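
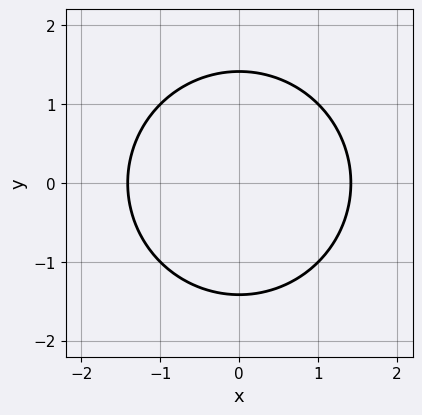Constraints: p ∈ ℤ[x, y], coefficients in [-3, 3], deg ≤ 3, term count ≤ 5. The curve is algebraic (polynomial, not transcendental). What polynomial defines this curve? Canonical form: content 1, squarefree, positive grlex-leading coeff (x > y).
x^2 + y^2 - 2

1. Degree: a generic line meets the curve in up to 2 points, so deg p = 2.
2. Symmetries: mirror symmetry y ↦ −y ⇒ only even powers of y; it's symmetric under x → −x, forcing even powers of x.
3. Solving for integer coefficients yields p as stated.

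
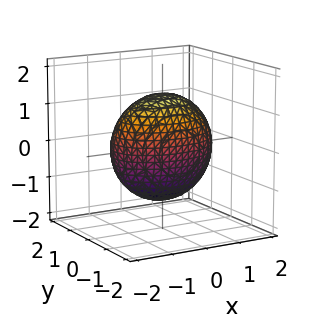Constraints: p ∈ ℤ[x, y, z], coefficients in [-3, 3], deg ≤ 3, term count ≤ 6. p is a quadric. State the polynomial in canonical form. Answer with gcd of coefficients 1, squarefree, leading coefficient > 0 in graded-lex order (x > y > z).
First, deg p = 2. Bounded and convex; a quadric.
Next, symmetries: mirror symmetry x ↦ −x ⇒ only even powers of x; mirror symmetry z ↦ −z ⇒ only even powers of z; the y ↦ −y reflection is a symmetry, so y appears only in even powers.
Next, from the visible intercepts: among the integer gridlines, it crosses the y-axis at y ∈ {-1, 1}.
Finally, matching integer coefficients to the picture gives p.

x^2 + 2*y^2 + z^2 - 2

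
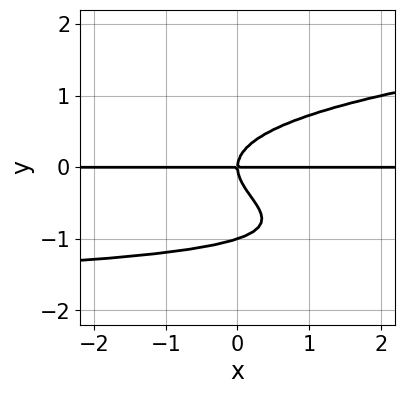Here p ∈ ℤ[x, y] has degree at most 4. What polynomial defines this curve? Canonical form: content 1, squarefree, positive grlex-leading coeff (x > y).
deg p = 4.
Reading off the gridlines: the visible x-axis segment lies entirely on the curve; the y-axis gridline crossings are at y ∈ {-1, 0}.
Solving for integer coefficients yields p as stated.

3*y^4 - x*y^2 + 3*y^3 - 2*x*y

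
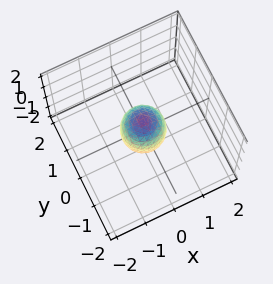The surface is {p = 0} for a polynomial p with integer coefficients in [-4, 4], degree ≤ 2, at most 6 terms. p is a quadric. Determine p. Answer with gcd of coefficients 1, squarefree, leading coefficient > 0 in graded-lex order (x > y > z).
2*x^2 + 2*y^2 + z^2 - 1

deg p = 2. A closed, bounded, convex surface; a quadric.
Symmetries: the z ↦ −z reflection is a symmetry, so z appears only in even powers; every cross-section ⟂ z is a circle, so x, y appear only via x² + y².
Reading off the gridlines: among the integer gridlines, it crosses the z-axis at z ∈ {-1, 1}; a circular section at z = 0 has radius between 0 and 1.
Assembling these constraints gives the stated polynomial.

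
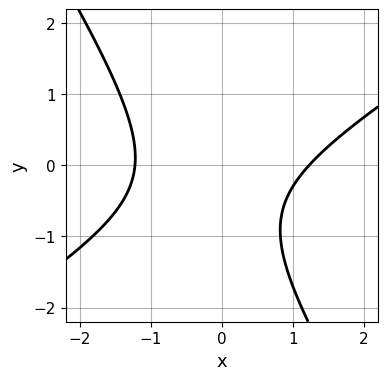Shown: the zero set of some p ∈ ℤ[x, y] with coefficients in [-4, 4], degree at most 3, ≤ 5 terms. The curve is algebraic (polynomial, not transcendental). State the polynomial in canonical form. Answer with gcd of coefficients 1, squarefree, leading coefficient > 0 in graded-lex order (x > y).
2*x^2 - 2*x*y - 2*y^2 - 2*y - 3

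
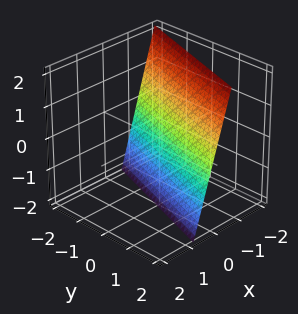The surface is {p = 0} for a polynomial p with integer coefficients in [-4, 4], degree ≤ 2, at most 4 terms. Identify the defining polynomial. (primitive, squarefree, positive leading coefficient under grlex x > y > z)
3*x - y + z + 2

(a) Degree: every cross-section is a straight line — this is a plane, so deg p = 1.
(b) From the axis intercepts and sections: it meets the z-axis at z = -2 (among the integer gridlines); one y-axis crossing is at y = 2.
(c) The integer polynomial consistent with all of this is the stated p.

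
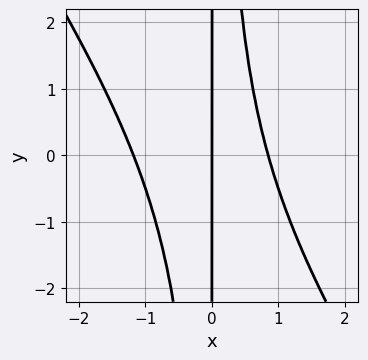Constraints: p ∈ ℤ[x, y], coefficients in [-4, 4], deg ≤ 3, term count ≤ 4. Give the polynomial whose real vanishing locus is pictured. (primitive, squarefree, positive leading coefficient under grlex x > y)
(a) The degree is 3 — the shape is more complex than any degree-2 curve.
(b) Reading off the gridlines: it crosses the x-axis at the gridline x = 0; the visible y-axis segment lies entirely on the curve.
(c) Putting this together gives p.

3*x^3 + 2*x^2*y + x^2 - 3*x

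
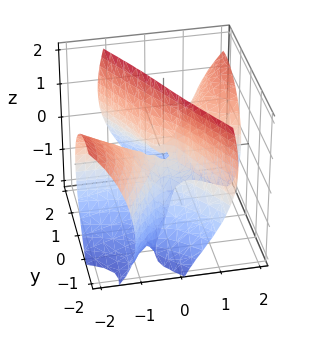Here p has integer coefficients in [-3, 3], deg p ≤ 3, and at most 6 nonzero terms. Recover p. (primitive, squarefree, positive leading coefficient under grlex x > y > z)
3*x^2*y - 2*x*z^2 - y^3 - 2*y*z

deg p = 3.
From the axis intercepts and sections: every point of the z-axis in the box is on the surface; it meets the y-axis at y = 0 (among the integer gridlines).
Assembling these constraints gives the stated polynomial.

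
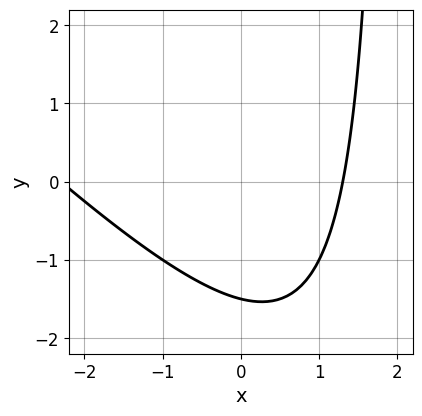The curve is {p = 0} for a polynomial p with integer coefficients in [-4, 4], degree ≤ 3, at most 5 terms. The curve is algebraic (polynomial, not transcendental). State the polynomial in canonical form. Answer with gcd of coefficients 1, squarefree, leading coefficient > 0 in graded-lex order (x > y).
(a) Degree: no degree-1 curve has this shape, so deg p = 2.
(b) Putting this together gives p.

x^2 + x*y + x - 2*y - 3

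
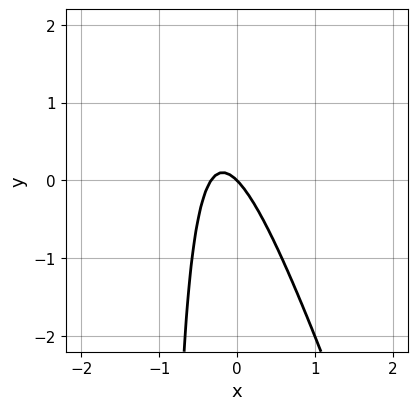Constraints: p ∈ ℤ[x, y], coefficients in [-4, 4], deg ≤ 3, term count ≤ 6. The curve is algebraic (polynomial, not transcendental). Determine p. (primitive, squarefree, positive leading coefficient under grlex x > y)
deg p = 2.
From the axis intercepts and sections: it crosses the y-axis at the gridline y = 0; one x-axis crossing is at x = 0.
Matching integer coefficients to the picture gives p.

3*x^2 + x*y + x + y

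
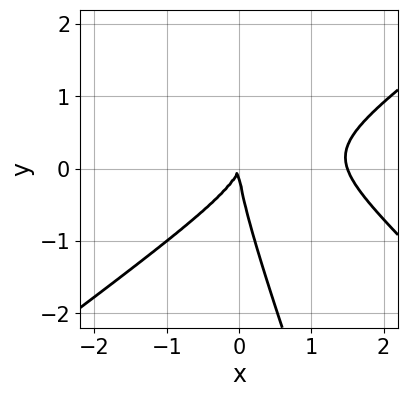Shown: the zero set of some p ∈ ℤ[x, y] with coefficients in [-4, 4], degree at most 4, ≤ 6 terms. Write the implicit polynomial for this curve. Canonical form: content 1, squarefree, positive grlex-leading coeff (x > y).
2*x^3 - 3*x*y^2 - y^3 - 3*x^2 + x*y

1. deg p = 3. The shape is more complex than any degree-2 curve.
2. Reading off the gridlines: it meets the y-axis at y = 0 (among the integer gridlines); one x-axis crossing is at x = 0.
3. Together with the visible shape, these determine p as stated.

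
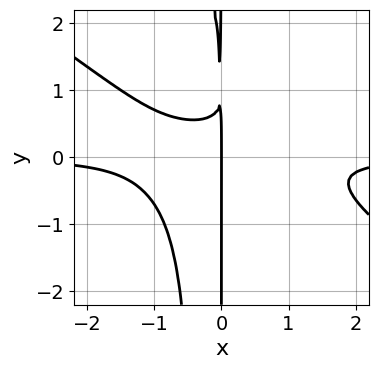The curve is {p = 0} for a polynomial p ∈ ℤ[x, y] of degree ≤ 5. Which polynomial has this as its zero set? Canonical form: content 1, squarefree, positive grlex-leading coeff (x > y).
(a) Degree: the shape is more complex than any degree-3 curve, so deg p = 4.
(b) From the axis intercepts and sections: the visible y-axis segment lies entirely on the curve; it crosses the x-axis at the gridline x = 0.
(c) Together with the visible shape, these determine p as stated.

2*x^3*y + 3*x^2*y^2 + x*y^2 - 2*x*y + x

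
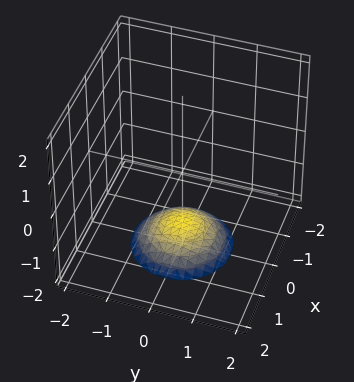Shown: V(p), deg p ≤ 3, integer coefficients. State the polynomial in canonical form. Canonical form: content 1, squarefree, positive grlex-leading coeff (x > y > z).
First, deg p = 2.
Next, symmetries: every cross-section ⟂ z is a circle, so x, y appear only via x² + y².
Then, reading off the gridlines: the surface avoids every integer x-axis point in the box; it misses every integer gridline on the y-axis; a circular section at z = -2 has radius exactly 1.
Finally, the integer polynomial consistent with all of this is the stated p.

x^2 + y^2 + 2*z + 3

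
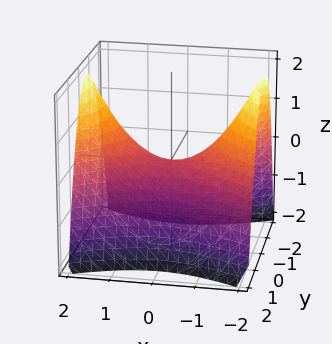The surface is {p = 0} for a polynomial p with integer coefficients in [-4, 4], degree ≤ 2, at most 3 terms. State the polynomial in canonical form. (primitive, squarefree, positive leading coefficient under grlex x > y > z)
1. Degree: a saddle surface; a quadric, so deg p = 2.
2. Symmetries: the y ↦ −y reflection is a symmetry, so y appears only in even powers; mirror symmetry x ↦ −x ⇒ only even powers of x.
3. From the visible intercepts: it crosses the y-axis at the gridline y = 0; it crosses the x-axis at the gridline x = 0; one z-axis crossing is at z = 0.
4. Putting this together gives p.

x^2 - 2*y^2 - 2*z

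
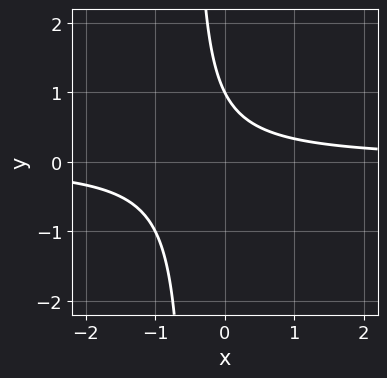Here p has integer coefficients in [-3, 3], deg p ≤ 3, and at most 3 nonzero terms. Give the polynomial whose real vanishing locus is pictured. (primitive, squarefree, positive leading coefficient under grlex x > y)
1. Degree: no degree-1 curve has this shape, so deg p = 2.
2. From the axis intercepts and sections: it misses every integer gridline on the x-axis; it meets the y-axis at y = 1 (among the integer gridlines).
3. Assembling these constraints gives the stated polynomial.

2*x*y + y - 1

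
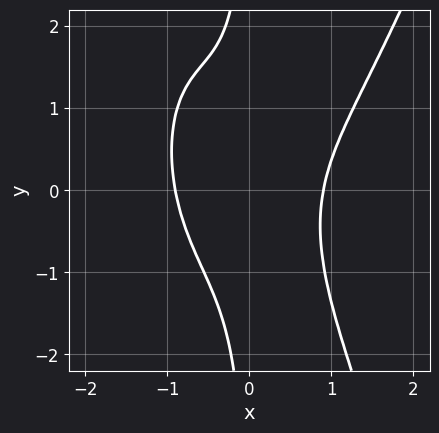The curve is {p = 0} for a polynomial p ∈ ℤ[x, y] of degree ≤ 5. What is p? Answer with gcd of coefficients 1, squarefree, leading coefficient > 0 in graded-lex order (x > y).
3*x^4 - 2*x^2*y - 2*x*y^2 - 2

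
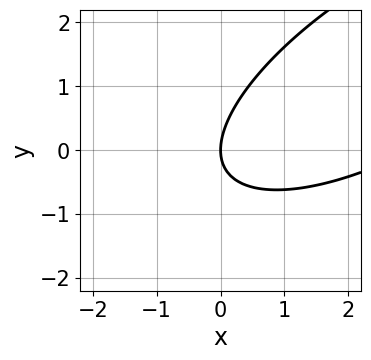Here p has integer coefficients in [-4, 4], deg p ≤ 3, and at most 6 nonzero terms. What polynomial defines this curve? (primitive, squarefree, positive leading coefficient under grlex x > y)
The degree is 2 — the shape is more complex than any degree-1 curve.
Against the integer gridlines: it crosses the y-axis at the gridline y = 0; it meets the x-axis at x = 0 (among the integer gridlines).
Putting this together gives p.

x^2 - 2*x*y + 2*y^2 - 3*x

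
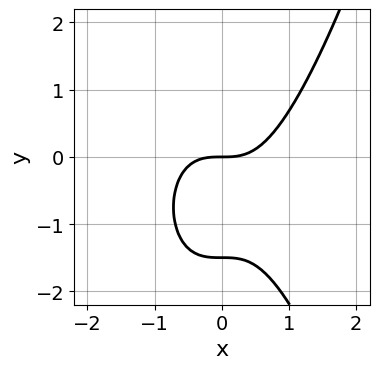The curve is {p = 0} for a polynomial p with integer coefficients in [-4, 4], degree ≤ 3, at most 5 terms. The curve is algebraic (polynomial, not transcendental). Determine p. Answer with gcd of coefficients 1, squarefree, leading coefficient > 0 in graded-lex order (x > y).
3*x^3 - 2*y^2 - 3*y

1. deg p = 3. No degree-2 curve has this shape.
2. Observable constraints: it crosses the x-axis at the gridline x = 0; it crosses the y-axis at the gridline y = 0.
3. Matching integer coefficients to the picture gives p.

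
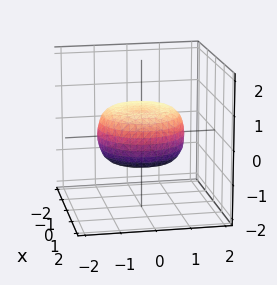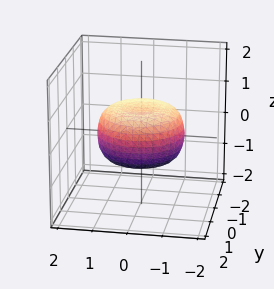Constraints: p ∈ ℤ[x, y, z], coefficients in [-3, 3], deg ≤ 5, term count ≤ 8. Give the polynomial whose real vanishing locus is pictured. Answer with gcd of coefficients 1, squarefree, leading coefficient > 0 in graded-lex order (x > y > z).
x^4 + 2*x^2*y^2 + y^4 - x^2 - y^2 + 2*z^2 - 1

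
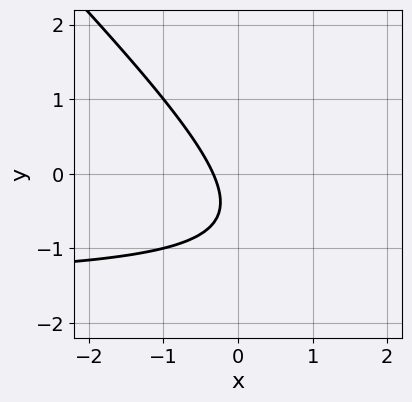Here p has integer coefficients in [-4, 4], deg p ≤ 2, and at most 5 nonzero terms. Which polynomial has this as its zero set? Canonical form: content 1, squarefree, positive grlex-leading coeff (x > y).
2*x*y + 2*y^2 + 3*x + 2*y + 1

(a) The degree is 2 — no degree-1 curve has this shape.
(b) Checking where it meets the axes: it misses every integer gridline on the y-axis.
(c) Putting this together gives p.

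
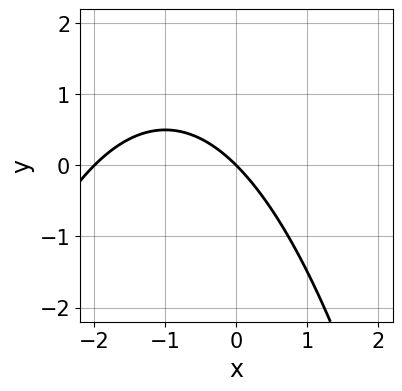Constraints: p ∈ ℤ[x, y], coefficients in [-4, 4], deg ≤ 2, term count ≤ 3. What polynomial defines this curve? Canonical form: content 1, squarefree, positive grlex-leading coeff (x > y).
x^2 + 2*x + 2*y

First, degree: no degree-1 curve has this shape, so deg p = 2.
Then, from the axis intercepts and sections: the x-axis gridline crossings are at x ∈ {-2, 0}; it crosses the y-axis at the gridline y = 0.
Finally, putting this together gives p.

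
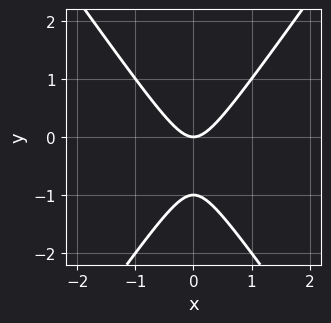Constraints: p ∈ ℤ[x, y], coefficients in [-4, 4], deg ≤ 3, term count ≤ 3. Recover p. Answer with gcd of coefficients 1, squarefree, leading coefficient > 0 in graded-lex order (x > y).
The degree is 2 — no degree-1 curve has this shape.
Symmetries: mirror symmetry x ↦ −x ⇒ only even powers of x.
From the axis intercepts and sections: the y-axis gridline crossings are at y ∈ {-1, 0}; one x-axis crossing is at x = 0.
Together with the visible shape, these determine p as stated.

2*x^2 - y^2 - y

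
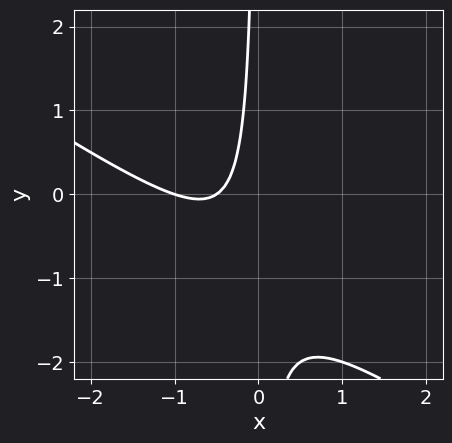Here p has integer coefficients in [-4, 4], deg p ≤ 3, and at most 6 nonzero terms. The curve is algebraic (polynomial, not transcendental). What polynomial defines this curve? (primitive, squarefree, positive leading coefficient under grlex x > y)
(a) The degree is 2 — a generic line meets the curve in up to 2 points.
(b) From the visible intercepts: it meets the x-axis at x = -1 (among the integer gridlines); the curve avoids every integer y-axis point in the box.
(c) These observations pin down the coefficients.

2*x^2 + 3*x*y + 3*x + 1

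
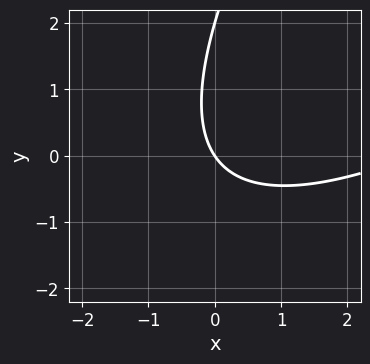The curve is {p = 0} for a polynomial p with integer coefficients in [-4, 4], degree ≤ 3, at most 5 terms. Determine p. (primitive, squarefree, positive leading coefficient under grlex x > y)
x^2 - 2*x*y + y^2 - 3*x - 2*y

First, degree: no degree-1 curve has this shape, so deg p = 2.
Next, against the integer gridlines: it meets the x-axis at x = 0 (among the integer gridlines); the y-axis gridline crossings are at y ∈ {0, 2}.
Finally, fitting integer coefficients to these (and the overall shape) gives p.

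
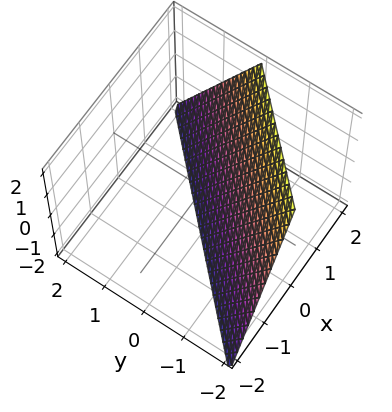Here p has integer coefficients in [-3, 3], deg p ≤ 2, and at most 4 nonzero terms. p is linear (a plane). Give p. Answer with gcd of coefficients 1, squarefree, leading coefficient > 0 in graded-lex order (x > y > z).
First, degree: the surface is flat (a plane), so deg p = 1.
Next, against the integer gridlines: it crosses the x-axis at the gridline x = 1; it crosses the z-axis at the gridline z = -2.
Finally, fitting integer coefficients to these (and the overall shape) gives p.

2*x - 2*y - z - 2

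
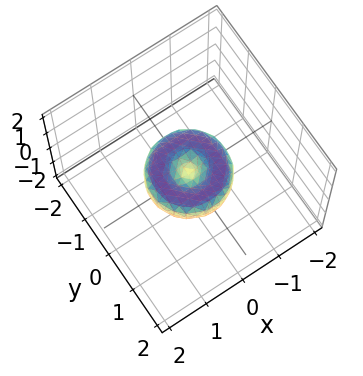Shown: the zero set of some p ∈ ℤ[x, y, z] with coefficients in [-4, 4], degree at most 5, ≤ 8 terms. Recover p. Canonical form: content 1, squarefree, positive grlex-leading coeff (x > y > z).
x^4 + 2*x^2*y^2 + y^4 - x^2 - y^2 + z^2

1. deg p = 4.
2. Symmetry: the z-axis is an axis of rotation, so x and y enter only as x² + y².
3. Observable constraints: a circular section at z = 0 has radius exactly 1; it meets the z-axis at z = 0 (among the integer gridlines); the x-axis gridline crossings are at x ∈ {-1, 0, 1}; the y-axis gridline crossings are at y ∈ {-1, 0, 1}.
4. Assembling these constraints gives the stated polynomial.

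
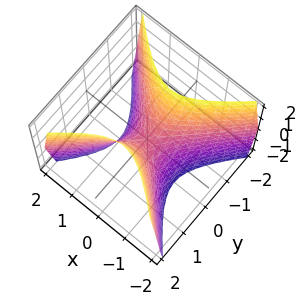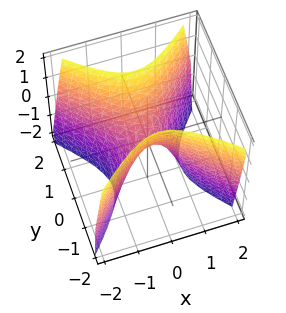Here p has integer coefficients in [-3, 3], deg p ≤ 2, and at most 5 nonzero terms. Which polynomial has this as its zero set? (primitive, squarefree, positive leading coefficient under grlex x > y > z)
deg p = 2.
Symmetries: the y ↦ −y reflection is a symmetry, so y appears only in even powers; the x ↦ −x reflection is a symmetry, so x appears only in even powers.
From the visible intercepts: it crosses the y-axis at the gridline y = 0; it crosses the x-axis at the gridline x = 0; one z-axis crossing is at z = 0.
Solving for integer coefficients yields p as stated.

2*x^2 - 2*y^2 + z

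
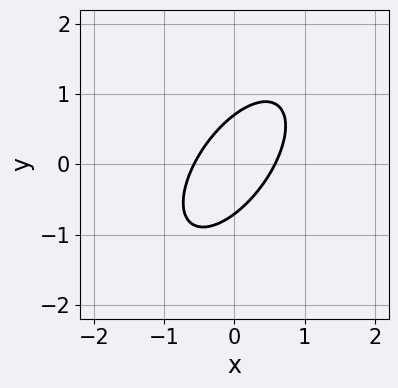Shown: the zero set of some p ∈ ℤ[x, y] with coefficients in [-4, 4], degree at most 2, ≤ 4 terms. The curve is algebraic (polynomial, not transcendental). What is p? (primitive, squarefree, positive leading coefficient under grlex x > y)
3*x^2 - 3*x*y + 2*y^2 - 1

(a) deg p = 2.
(b) Matching integer coefficients to the picture gives p.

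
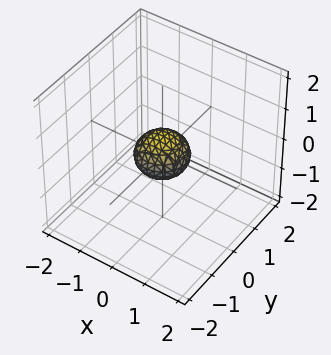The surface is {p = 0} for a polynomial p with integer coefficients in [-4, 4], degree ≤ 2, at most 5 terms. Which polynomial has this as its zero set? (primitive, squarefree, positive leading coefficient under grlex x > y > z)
First, deg p = 2.
Next, symmetries: rotational symmetry about the z-axis ⇒ p depends on x, y only through x² + y².
Next, against the integer gridlines: a circular section at z = 0 has radius between 0 and 1.
Finally, the integer polynomial consistent with all of this is the stated p.

2*x^2 + 2*y^2 + 3*z^2 - 1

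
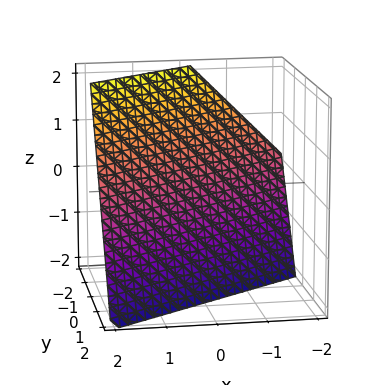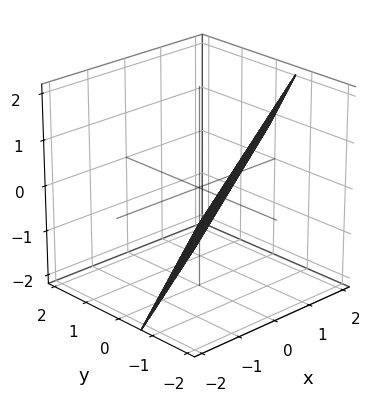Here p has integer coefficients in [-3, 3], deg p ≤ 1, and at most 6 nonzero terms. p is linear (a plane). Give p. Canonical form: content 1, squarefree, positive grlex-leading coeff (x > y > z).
2*x - 3*y - 2*z - 2

First, degree: every cross-section is a straight line — this is a plane, so deg p = 1.
Then, from the visible intercepts: one z-axis crossing is at z = -1; it crosses the x-axis at the gridline x = 1.
Finally, matching integer coefficients to the picture gives p.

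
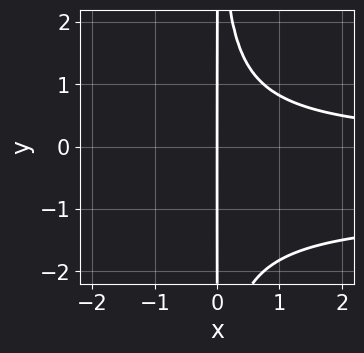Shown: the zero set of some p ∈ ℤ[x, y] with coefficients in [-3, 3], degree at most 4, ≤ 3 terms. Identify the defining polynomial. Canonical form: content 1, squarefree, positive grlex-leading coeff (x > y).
2*x^2*y^2 + 2*x^2*y - 3*x

(a) The degree is 4 — the shape is more complex than any degree-3 curve.
(b) Observable constraints: every point of the y-axis in the box is on the curve; it meets the x-axis at x = 0 (among the integer gridlines).
(c) Assembling these constraints gives the stated polynomial.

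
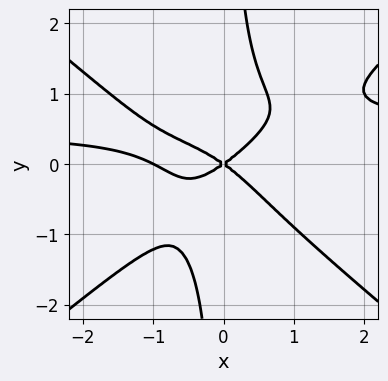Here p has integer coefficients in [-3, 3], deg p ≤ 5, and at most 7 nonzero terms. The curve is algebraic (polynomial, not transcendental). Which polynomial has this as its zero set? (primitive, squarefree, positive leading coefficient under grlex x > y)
2*x^3*y - 3*x*y^3 - x^3 - x^2 + 2*y^2

1. The degree is 4 — a generic line meets the curve in up to 4 points.
2. From the axis intercepts and sections: the x-axis gridline crossings are at x ∈ {-1, 0}; it meets the y-axis at y = 0 (among the integer gridlines).
3. Solving for integer coefficients yields p as stated.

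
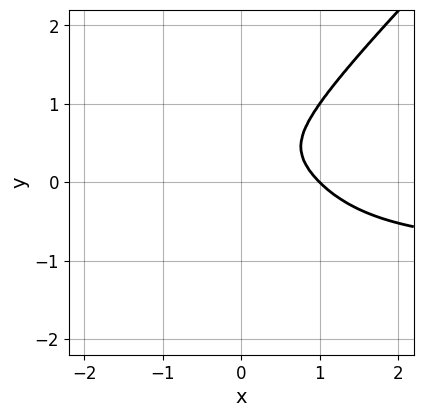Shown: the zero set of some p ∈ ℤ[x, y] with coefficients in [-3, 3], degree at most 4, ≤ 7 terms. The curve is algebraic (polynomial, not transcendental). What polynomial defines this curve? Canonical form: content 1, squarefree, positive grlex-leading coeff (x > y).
1. deg p = 4. A generic line meets the curve in up to 4 points.
2. Observable constraints: it meets the x-axis at x = 1 (among the integer gridlines).
3. The integer polynomial consistent with all of this is the stated p.

3*x^3*y - 2*x*y^3 - y^4 + 3*x^3 - 3*x^2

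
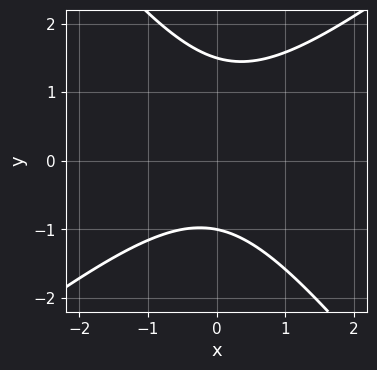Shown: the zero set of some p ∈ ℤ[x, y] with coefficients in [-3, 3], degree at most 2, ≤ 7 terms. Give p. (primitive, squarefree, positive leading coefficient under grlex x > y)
2*x^2 - x*y - 2*y^2 + y + 3

(a) Degree: a generic line meets the curve in up to 2 points, so deg p = 2.
(b) Checking where it meets the axes: it crosses the y-axis at the gridline y = -1; no x-intercept at any integer in the box.
(c) Fitting integer coefficients to these (and the overall shape) gives p.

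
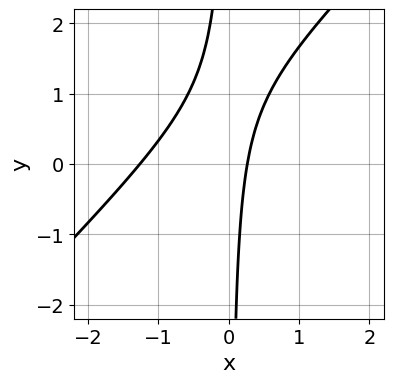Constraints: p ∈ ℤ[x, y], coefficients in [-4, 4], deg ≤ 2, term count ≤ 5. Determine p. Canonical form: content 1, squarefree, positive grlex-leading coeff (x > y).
1. The degree is 2 — a generic line meets the curve in up to 2 points.
2. Reading off the gridlines: the curve avoids every integer y-axis point in the box.
3. The integer polynomial consistent with all of this is the stated p.

3*x^2 - 3*x*y + 3*x - 1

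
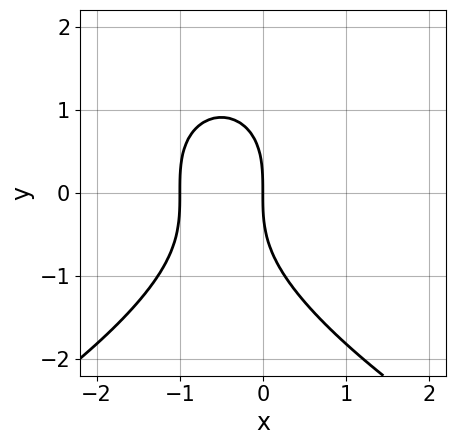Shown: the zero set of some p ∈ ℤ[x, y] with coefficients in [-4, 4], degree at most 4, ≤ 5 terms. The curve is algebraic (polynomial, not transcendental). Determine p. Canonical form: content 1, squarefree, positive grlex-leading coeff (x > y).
y^3 + 3*x^2 + 3*x

deg p = 3.
From the visible intercepts: the x-axis gridline crossings are at x ∈ {-1, 0}; one y-axis crossing is at y = 0.
Solving for integer coefficients yields p as stated.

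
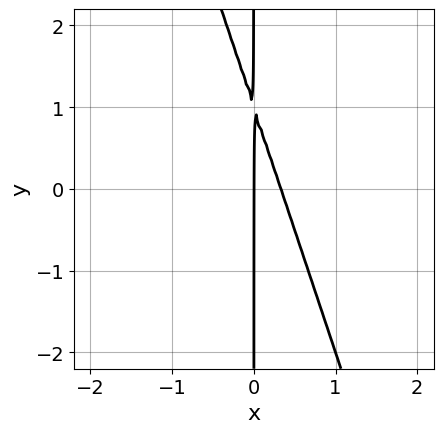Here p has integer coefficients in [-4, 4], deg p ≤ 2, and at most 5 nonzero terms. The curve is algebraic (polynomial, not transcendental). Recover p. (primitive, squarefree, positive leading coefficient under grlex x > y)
The degree is 2 — the shape is more complex than any degree-1 curve.
Checking where it meets the axes: the visible y-axis segment lies entirely on the curve; one x-axis crossing is at x = 0.
Solving for integer coefficients yields p as stated.

3*x^2 + x*y - x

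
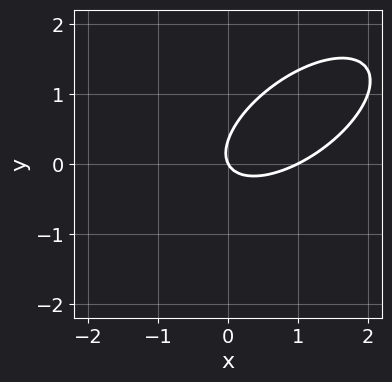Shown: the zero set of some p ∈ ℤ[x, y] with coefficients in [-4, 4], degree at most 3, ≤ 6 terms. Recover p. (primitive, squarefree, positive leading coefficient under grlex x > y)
Degree: a generic line meets the curve in up to 2 points, so deg p = 2.
Against the integer gridlines: among the integer gridlines, it crosses the x-axis at x ∈ {0, 1}; one y-axis crossing is at y = 0.
Fitting integer coefficients to these (and the overall shape) gives p.

2*x^2 - 3*x*y + 3*y^2 - 2*x - y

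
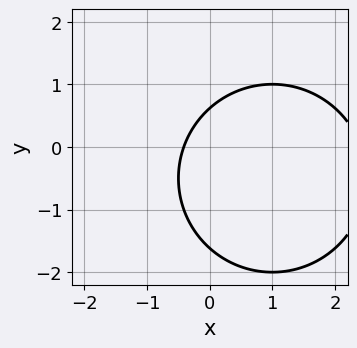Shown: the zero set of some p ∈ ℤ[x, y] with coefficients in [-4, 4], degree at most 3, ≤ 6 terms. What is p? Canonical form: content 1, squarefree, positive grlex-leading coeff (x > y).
x^2 + y^2 - 2*x + y - 1

(a) The degree is 2 — the shape is more complex than any degree-1 curve.
(b) Solving for integer coefficients yields p as stated.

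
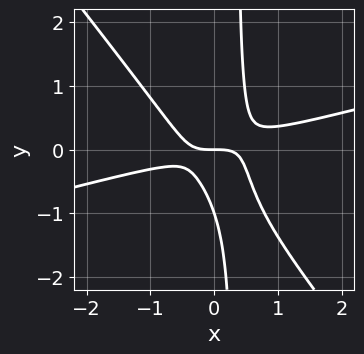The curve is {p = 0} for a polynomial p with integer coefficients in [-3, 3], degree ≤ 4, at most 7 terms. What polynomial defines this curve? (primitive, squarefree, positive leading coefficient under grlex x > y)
First, the degree is 3 — a generic line meets the curve in up to 3 points.
Next, from the axis intercepts and sections: the y-axis gridline crossings are at y ∈ {-1, 0}; it meets the x-axis at x = 0 (among the integer gridlines).
Finally, matching integer coefficients to the picture gives p.

x^3 - 3*x^2*y - 3*x*y^2 + y^2 + y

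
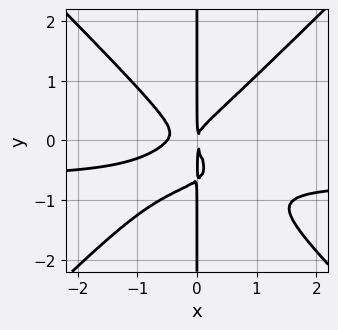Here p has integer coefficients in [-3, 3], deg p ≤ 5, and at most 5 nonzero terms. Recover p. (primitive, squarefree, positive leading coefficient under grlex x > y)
3*x^3*y - 3*x*y^3 + 2*x^3 - 2*x*y^2 + x^2

First, degree: the shape is more complex than any degree-3 curve, so deg p = 4.
Then, observable constraints: the visible y-axis segment lies entirely on the curve.
Finally, solving for integer coefficients yields p as stated.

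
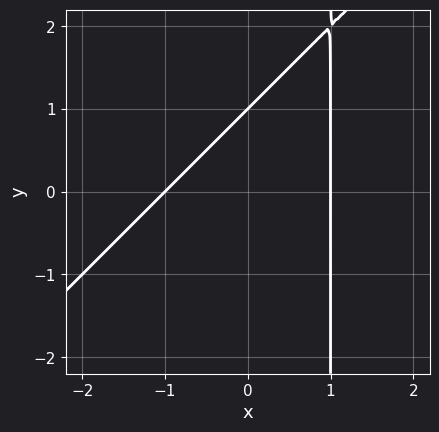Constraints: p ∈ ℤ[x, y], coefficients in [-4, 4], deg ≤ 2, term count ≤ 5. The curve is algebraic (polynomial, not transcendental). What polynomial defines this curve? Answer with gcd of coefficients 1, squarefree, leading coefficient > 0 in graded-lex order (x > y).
First, the degree is 2 — the shape is more complex than any degree-1 curve.
Then, reading off the gridlines: it meets the y-axis at y = 1 (among the integer gridlines); the x-axis gridline crossings are at x ∈ {-1, 1}.
Finally, putting this together gives p.

x^2 - x*y + y - 1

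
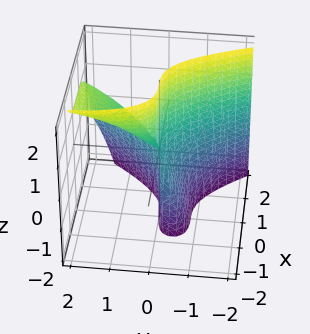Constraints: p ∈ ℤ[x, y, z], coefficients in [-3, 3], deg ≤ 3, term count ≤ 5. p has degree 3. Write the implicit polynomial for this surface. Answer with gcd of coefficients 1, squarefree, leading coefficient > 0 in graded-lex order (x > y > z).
2*x^3 + y^2*z - 3*y^2 + 2*y*z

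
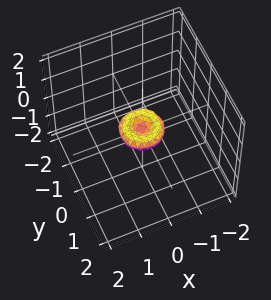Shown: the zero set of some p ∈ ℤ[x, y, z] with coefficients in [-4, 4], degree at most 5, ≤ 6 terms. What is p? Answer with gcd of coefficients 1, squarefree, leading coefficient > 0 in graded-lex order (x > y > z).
2*x^4 + 4*x^2*y^2 + 2*y^4 - x^2 - y^2 + 2*z^2

First, the degree is 4 — no degree-3 surface has this shape.
Next, symmetries: rotational symmetry about the z-axis ⇒ p depends on x, y only through x² + y².
Next, checking where it meets the axes: it crosses the y-axis at the gridline y = 0; it meets the x-axis at x = 0 (among the integer gridlines); a circular section at z = 0 has radius between 0 and 1; it crosses the z-axis at the gridline z = 0.
Finally, assembling these constraints gives the stated polynomial.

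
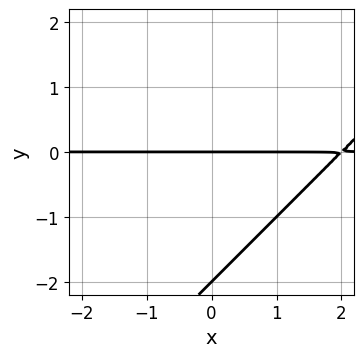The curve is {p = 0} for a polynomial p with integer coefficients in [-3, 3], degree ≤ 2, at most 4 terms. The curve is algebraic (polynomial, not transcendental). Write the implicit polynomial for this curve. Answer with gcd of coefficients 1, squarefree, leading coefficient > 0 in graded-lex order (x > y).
deg p = 2.
From the visible intercepts: among the integer gridlines, it crosses the y-axis at y ∈ {-2, 0}; the visible x-axis segment lies entirely on the curve.
Together with the visible shape, these determine p as stated.

x*y - y^2 - 2*y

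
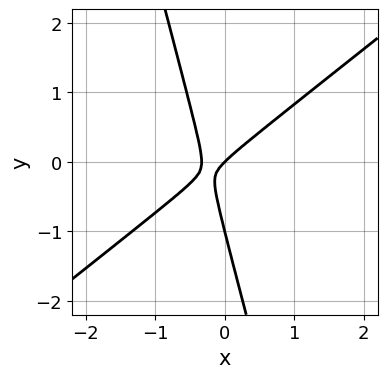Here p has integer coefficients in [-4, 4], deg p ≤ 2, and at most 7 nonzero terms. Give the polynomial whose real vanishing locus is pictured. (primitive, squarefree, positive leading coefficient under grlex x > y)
3*x^2 - 3*x*y - y^2 + x - y

(a) The degree is 2 — no degree-1 curve has this shape.
(b) Against the integer gridlines: one x-axis crossing is at x = 0; among the integer gridlines, it crosses the y-axis at y ∈ {-1, 0}.
(c) These observations pin down the coefficients.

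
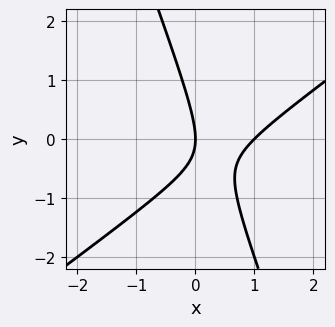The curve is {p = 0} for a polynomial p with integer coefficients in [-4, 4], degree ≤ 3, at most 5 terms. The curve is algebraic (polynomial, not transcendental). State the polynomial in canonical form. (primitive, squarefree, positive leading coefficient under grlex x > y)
First, the degree is 2 — a generic line meets the curve in up to 2 points.
Then, against the integer gridlines: it meets the y-axis at y = 0 (among the integer gridlines); the x-axis gridline crossings are at x ∈ {0, 1}.
Finally, fitting integer coefficients to these (and the overall shape) gives p.

2*x^2 - 2*x*y - y^2 - 2*x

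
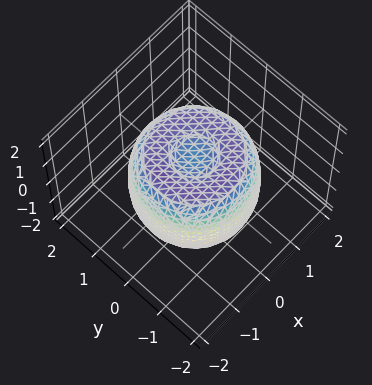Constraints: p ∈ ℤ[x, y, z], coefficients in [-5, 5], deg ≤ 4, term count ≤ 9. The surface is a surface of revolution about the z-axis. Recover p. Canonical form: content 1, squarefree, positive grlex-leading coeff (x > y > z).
First, the degree is 4 — no degree-3 surface has this shape.
Then, symmetries: rotational symmetry about the z-axis ⇒ p depends on x, y only through x² + y².
Next, from the visible intercepts: the z-axis gridline crossings are at z ∈ {-1, 1}; a circular section at z = 0 has radius between 1 and 2.
Finally, assembling these constraints gives the stated polynomial.

2*x^4 + 4*x^2*y^2 + 2*y^4 - 3*x^2 - 3*y^2 + 2*z^2 - 2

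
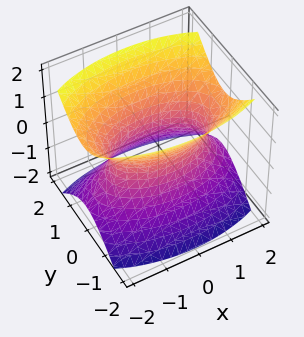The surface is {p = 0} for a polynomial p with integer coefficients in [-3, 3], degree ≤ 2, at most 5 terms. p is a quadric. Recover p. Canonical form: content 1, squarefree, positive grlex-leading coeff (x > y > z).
x^2 + 3*y^2 - 2*z^2 - 2

First, the degree is 2 — an hourglass — one-sheet hyperboloid; a quadric.
Then, symmetries: the z ↦ −z reflection is a symmetry, so z appears only in even powers; it's symmetric under y → −y, forcing even powers of y; it's symmetric under x → −x, forcing even powers of x.
Then, checking where it meets the axes: no z-intercept at any integer in the box.
Finally, together with the visible shape, these determine p as stated.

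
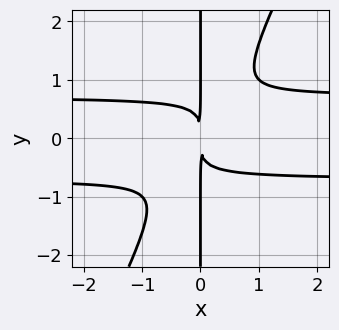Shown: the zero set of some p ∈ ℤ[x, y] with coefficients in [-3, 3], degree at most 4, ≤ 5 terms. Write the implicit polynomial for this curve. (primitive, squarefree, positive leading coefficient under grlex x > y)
(a) Degree: a generic line meets the curve in up to 4 points, so deg p = 4.
(b) Against the integer gridlines: every point of the y-axis in the box is on the curve.
(c) Putting this together gives p.

2*x^2*y^2 - x*y^3 - x^2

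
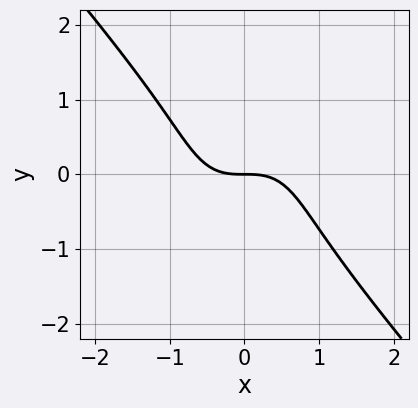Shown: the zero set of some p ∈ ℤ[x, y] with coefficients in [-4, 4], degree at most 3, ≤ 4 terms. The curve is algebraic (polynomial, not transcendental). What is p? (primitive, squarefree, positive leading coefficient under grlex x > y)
3*x^3 + 2*y^3 + 3*y

(a) Degree: the shape is more complex than any degree-2 curve, so deg p = 3.
(b) Observable constraints: it crosses the y-axis at the gridline y = 0; it crosses the x-axis at the gridline x = 0.
(c) Solving for integer coefficients yields p as stated.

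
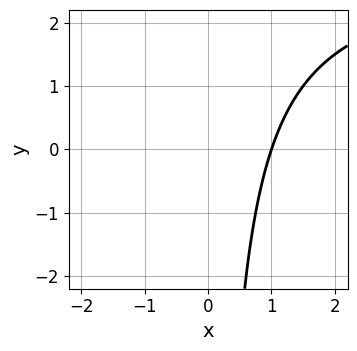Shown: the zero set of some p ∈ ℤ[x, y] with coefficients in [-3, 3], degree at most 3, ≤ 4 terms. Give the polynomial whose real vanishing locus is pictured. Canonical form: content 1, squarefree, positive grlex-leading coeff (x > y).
1. The degree is 2 — no degree-1 curve has this shape.
2. Against the integer gridlines: it misses every integer gridline on the y-axis; one x-axis crossing is at x = 1.
3. Matching integer coefficients to the picture gives p.

x*y - 3*x + 3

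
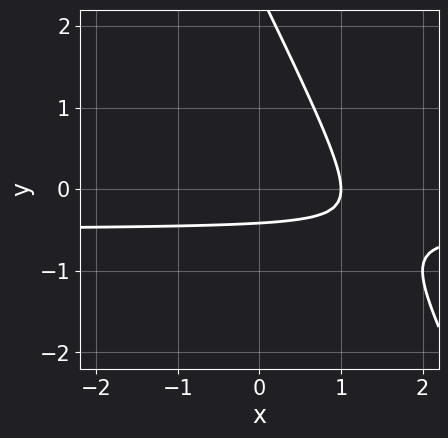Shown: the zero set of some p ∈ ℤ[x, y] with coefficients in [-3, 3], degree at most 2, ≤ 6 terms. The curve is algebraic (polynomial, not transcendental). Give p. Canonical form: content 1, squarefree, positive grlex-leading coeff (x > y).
2*x*y + y^2 + x - 2*y - 1

(a) Degree: a generic line meets the curve in up to 2 points, so deg p = 2.
(b) Reading off the gridlines: it crosses the x-axis at the gridline x = 1.
(c) Matching integer coefficients to the picture gives p.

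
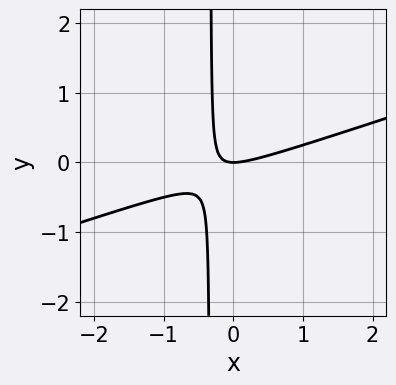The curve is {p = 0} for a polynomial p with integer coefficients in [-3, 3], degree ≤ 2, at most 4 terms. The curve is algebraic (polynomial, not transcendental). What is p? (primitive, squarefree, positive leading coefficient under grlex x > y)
Degree: the shape is more complex than any degree-1 curve, so deg p = 2.
Checking where it meets the axes: one x-axis crossing is at x = 0; one y-axis crossing is at y = 0.
Assembling these constraints gives the stated polynomial.

x^2 - 3*x*y - y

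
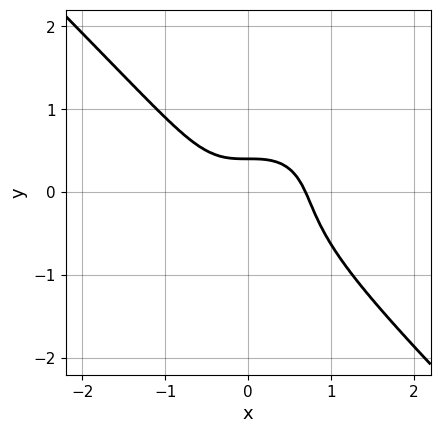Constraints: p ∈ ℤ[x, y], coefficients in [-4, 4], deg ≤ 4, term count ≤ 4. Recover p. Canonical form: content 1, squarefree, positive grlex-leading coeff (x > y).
3*x^3 + 3*y^3 + 2*y - 1

(a) deg p = 3.
(b) Putting this together gives p.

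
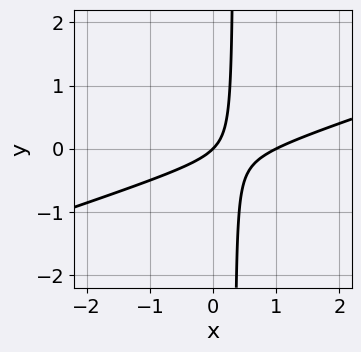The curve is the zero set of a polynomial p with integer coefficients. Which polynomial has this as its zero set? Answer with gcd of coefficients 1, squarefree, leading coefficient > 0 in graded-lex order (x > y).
First, deg p = 2. No degree-1 curve has this shape.
Then, from the axis intercepts and sections: it crosses the y-axis at the gridline y = 0; the x-axis gridline crossings are at x ∈ {0, 1}.
Finally, these observations pin down the coefficients.

x^2 - 3*x*y - x + y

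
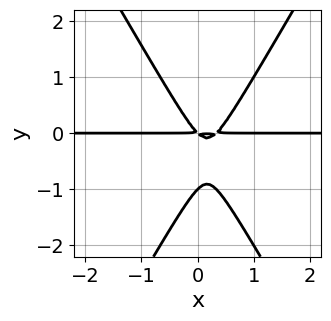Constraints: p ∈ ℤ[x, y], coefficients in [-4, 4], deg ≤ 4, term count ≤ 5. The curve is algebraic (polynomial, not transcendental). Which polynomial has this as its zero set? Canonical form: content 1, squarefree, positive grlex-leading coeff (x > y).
3*x^2*y - y^3 - x*y - y^2

First, the degree is 3 — no degree-2 curve has this shape.
Next, reading off the gridlines: the visible x-axis segment lies entirely on the curve; it crosses the y-axis at the gridline y = -1.
Finally, matching integer coefficients to the picture gives p.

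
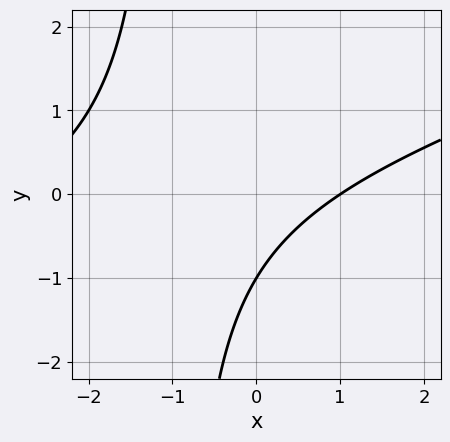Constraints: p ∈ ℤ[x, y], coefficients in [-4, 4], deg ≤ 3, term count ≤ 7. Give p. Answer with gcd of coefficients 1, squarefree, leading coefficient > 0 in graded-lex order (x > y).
The degree is 2 — no degree-1 curve has this shape.
Against the integer gridlines: one x-axis crossing is at x = 1; one y-axis crossing is at y = -1.
Fitting integer coefficients to these (and the overall shape) gives p.

x^2 - 3*x*y + 2*x - 3*y - 3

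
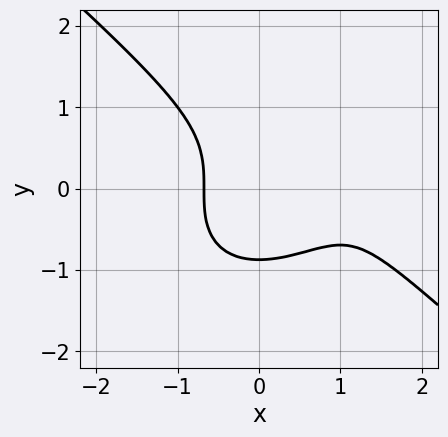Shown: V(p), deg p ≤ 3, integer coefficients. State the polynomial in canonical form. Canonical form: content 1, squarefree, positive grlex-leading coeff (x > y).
The degree is 3 — no degree-2 curve has this shape.
Matching integer coefficients to the picture gives p.

2*x^3 + 3*y^3 - 3*x^2 + 2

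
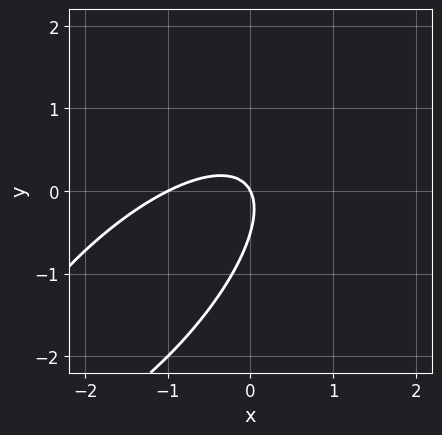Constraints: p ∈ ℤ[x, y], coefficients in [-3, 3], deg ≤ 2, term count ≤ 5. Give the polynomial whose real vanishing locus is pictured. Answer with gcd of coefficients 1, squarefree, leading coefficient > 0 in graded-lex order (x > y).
2*x^2 - 3*x*y + 2*y^2 + 2*x + y

deg p = 2. The shape is more complex than any degree-1 curve.
From the axis intercepts and sections: it meets the y-axis at y = 0 (among the integer gridlines); among the integer gridlines, it crosses the x-axis at x ∈ {-1, 0}.
Together with the visible shape, these determine p as stated.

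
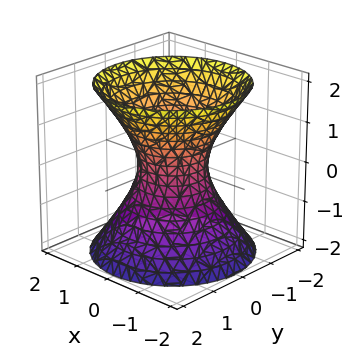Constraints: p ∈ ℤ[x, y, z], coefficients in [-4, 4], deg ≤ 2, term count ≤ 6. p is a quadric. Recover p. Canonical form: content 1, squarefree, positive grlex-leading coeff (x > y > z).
Degree: one connected sheet with a waist; a quadric, so deg p = 2.
Symmetries: rotational symmetry about the z-axis ⇒ p depends on x, y only through x² + y²; mirror symmetry z ↦ −z ⇒ only even powers of z.
Reading off the gridlines: it misses every integer gridline on the z-axis; a circular section at z = 2 has radius between 1 and 2.
Solving for integer coefficients yields p as stated.

3*x^2 + 3*y^2 - 2*z^2 - 2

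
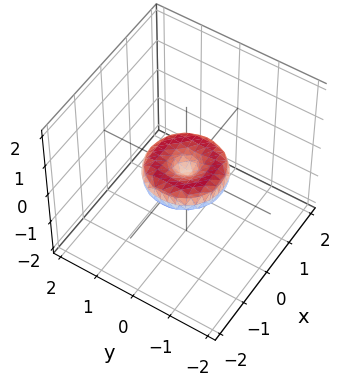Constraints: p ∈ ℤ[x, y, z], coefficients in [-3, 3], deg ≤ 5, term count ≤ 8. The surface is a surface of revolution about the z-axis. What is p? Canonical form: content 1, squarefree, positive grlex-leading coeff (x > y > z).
(a) Degree: the shape is more complex than any degree-3 surface, so deg p = 4.
(b) By symmetry, every cross-section ⟂ z is a circle, so x, y appear only via x² + y².
(c) Against the integer gridlines: among the integer gridlines, it crosses the x-axis at x ∈ {-1, 0, 1}; it meets the z-axis at z = 0 (among the integer gridlines).
(d) Solving for integer coefficients yields p as stated. Check: (0, -1, 0) on the y-axis lies on the surface, and p(0, -1, 0) = 0. ✓

x^4 + 2*x^2*y^2 + y^4 - x^2 - y^2 + 2*z^2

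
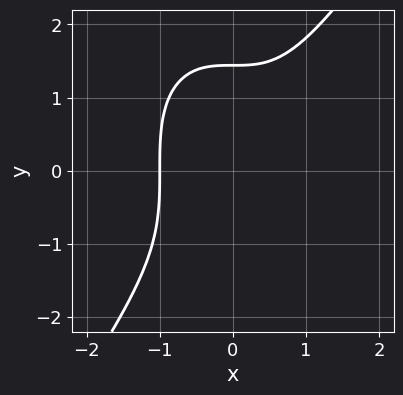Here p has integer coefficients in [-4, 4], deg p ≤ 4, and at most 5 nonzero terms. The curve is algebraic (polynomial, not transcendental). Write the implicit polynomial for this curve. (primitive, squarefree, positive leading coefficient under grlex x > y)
3*x^3 - y^3 + 3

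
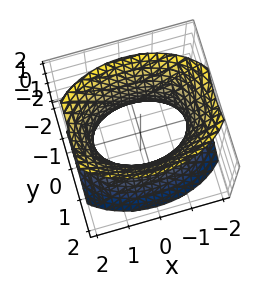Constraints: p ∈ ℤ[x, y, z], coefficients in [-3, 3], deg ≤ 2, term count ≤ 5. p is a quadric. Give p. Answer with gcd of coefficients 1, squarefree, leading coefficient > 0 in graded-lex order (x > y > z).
x^2 + 2*y^2 - z^2 - 2

deg p = 2. One connected sheet with a waist; a quadric.
Symmetries: the x ↦ −x reflection is a symmetry, so x appears only in even powers; it's symmetric under y → −y, forcing even powers of y; mirror symmetry z ↦ −z ⇒ only even powers of z.
From the axis intercepts and sections: the surface avoids every integer z-axis point in the box; the y-axis gridline crossings are at y ∈ {-1, 1}.
These observations pin down the coefficients.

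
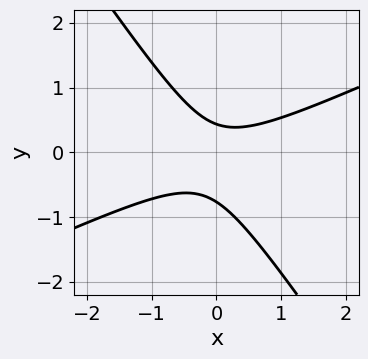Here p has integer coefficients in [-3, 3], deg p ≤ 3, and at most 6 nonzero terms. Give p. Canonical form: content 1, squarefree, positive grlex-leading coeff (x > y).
2*x^2 - 3*x*y - 3*y^2 - y + 1

(a) The degree is 2 — the shape is more complex than any degree-1 curve.
(b) Reading off the gridlines: no x-intercept at any integer in the box.
(c) Solving for integer coefficients yields p as stated.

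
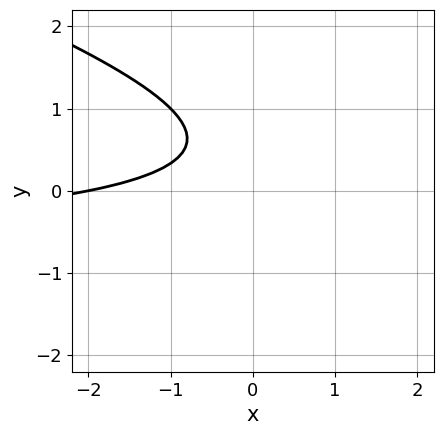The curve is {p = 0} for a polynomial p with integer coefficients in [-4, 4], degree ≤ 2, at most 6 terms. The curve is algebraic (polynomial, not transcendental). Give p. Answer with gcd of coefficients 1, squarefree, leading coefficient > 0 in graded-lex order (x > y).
x*y + 3*y^2 + x - 3*y + 2

(a) The degree is 2 — a generic line meets the curve in up to 2 points.
(b) Observable constraints: the curve avoids every integer y-axis point in the box; it crosses the x-axis at the gridline x = -2.
(c) Assembling these constraints gives the stated polynomial.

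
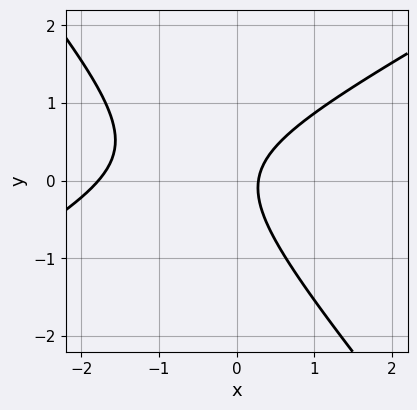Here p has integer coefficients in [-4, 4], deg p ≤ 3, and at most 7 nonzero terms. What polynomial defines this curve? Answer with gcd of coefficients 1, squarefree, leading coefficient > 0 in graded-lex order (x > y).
(a) Degree: no degree-1 curve has this shape, so deg p = 2.
(b) From the axis intercepts and sections: the curve avoids every integer y-axis point in the box.
(c) Solving for integer coefficients yields p as stated.

2*x^2 - 2*x*y - 3*y^2 + 3*x - 1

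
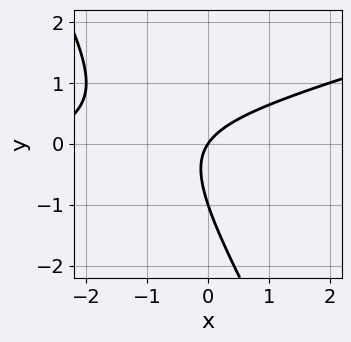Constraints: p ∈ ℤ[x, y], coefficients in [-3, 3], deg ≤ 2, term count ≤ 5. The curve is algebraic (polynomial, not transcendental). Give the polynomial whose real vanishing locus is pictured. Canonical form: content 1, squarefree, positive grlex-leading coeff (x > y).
x^2 - 3*x*y - 2*y^2 + 3*x - 2*y

1. The degree is 2 — the shape is more complex than any degree-1 curve.
2. Observable constraints: it meets the x-axis at x = 0 (among the integer gridlines); the y-axis gridline crossings are at y ∈ {-1, 0}.
3. Putting this together gives p.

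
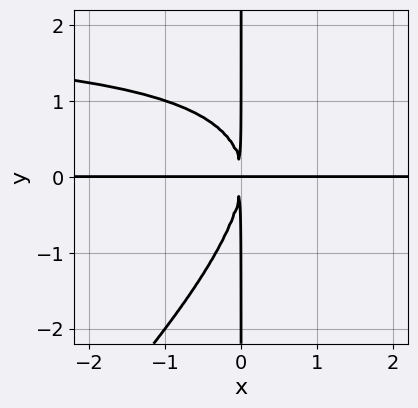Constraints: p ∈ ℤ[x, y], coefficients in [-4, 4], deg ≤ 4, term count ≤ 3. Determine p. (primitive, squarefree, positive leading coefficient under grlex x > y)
deg p = 4. A generic line meets the curve in up to 4 points.
From the axis intercepts and sections: every point of the y-axis in the box is on the curve; the visible x-axis segment lies entirely on the curve.
Assembling these constraints gives the stated polynomial.

x^2*y^2 - x*y^3 - 2*x^2*y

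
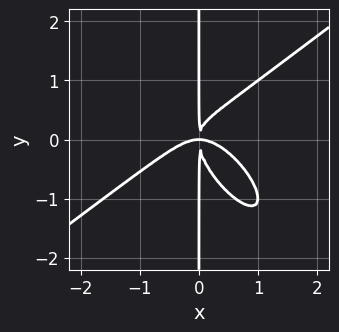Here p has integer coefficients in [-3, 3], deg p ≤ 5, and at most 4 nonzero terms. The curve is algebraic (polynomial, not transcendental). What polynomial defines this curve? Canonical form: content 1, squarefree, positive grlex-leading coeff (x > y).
x^4 - x^2*y^2 - x*y^3 + x^2*y

First, degree: the shape is more complex than any degree-3 curve, so deg p = 4.
Next, observable constraints: the visible y-axis segment lies entirely on the curve.
Finally, matching integer coefficients to the picture gives p.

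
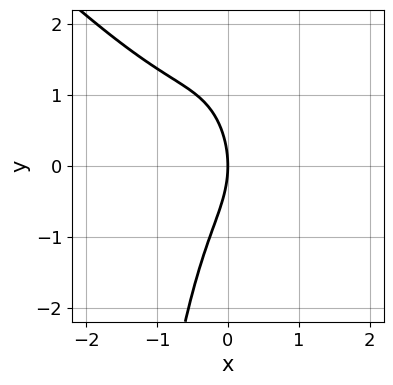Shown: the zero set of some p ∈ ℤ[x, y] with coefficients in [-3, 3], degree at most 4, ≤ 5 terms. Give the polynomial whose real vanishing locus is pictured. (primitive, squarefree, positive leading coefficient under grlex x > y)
3*x^3 + 3*x^2*y + y^2 + 3*x

First, degree: no degree-2 curve has this shape, so deg p = 3.
Then, observable constraints: it crosses the y-axis at the gridline y = 0; it crosses the x-axis at the gridline x = 0.
Finally, solving for integer coefficients yields p as stated.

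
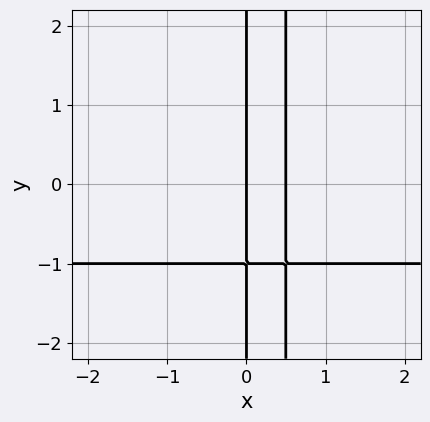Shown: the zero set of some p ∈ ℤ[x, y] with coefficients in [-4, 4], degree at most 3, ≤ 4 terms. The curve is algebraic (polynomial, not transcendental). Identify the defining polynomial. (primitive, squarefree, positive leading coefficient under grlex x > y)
2*x^2*y + 2*x^2 - x*y - x

(a) Degree: a generic line meets the curve in up to 3 points, so deg p = 3.
(b) Against the integer gridlines: every point of the y-axis in the box is on the curve; one x-axis crossing is at x = 0.
(c) Solving for integer coefficients yields p as stated.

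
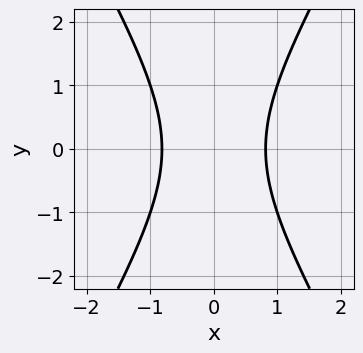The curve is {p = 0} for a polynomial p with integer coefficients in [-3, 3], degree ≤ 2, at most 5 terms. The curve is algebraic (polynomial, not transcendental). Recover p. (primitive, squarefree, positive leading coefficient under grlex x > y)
3*x^2 - y^2 - 2

(a) The degree is 2 — a generic line meets the curve in up to 2 points.
(b) Symmetries: the x ↦ −x reflection is a symmetry, so x appears only in even powers; it's symmetric under y → −y, forcing even powers of y.
(c) Reading off the gridlines: no y-intercept at any integer in the box.
(d) The integer polynomial consistent with all of this is the stated p.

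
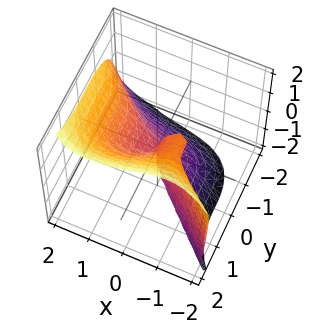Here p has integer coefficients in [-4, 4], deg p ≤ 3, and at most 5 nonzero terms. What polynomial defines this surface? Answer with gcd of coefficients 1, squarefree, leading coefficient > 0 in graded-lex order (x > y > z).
2*x^3 + 3*y^3 - 2*z^3 - 3*x*z

First, the degree is 3 — no degree-2 surface has this shape.
Then, observable constraints: it meets the z-axis at z = 0 (among the integer gridlines); one y-axis crossing is at y = 0; it crosses the x-axis at the gridline x = 0.
Finally, the integer polynomial consistent with all of this is the stated p.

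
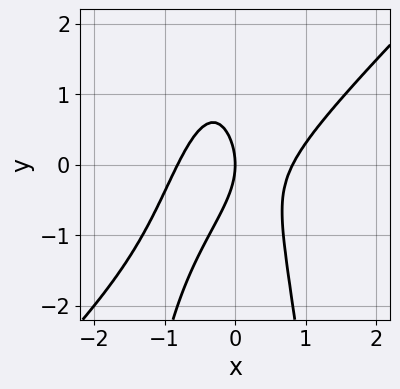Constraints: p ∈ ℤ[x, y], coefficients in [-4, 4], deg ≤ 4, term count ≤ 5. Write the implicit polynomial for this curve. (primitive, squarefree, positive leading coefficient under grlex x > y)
3*x^3 - 3*x^2*y - y^2 - 2*x

First, degree: a generic line meets the curve in up to 3 points, so deg p = 3.
Then, checking where it meets the axes: it crosses the y-axis at the gridline y = 0; it crosses the x-axis at the gridline x = 0.
Finally, assembling these constraints gives the stated polynomial.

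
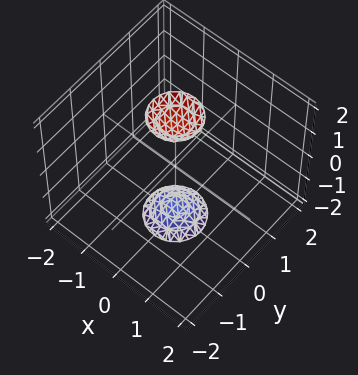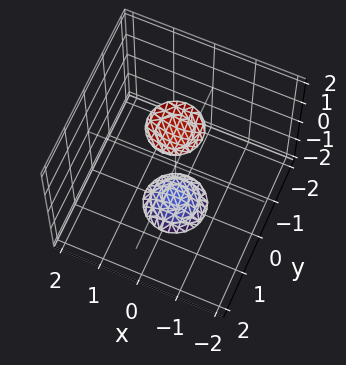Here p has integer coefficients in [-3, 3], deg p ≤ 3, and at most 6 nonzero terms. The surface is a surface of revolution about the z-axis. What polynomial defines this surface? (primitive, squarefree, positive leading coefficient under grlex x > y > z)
3*x^2 + 3*y^2 - z^2 + 3

(a) There are 2 components. Treating them together as one polynomial.
(b) Degree: a generic line meets the surface in up to 2 points, so deg p = 2.
(c) Symmetry: the z-axis is an axis of rotation, so x and y enter only as x² + y².
(d) From the visible intercepts: the surface avoids every integer x-axis point in the box; no y-intercept at any integer in the box.
(e) Matching integer coefficients to the picture gives p.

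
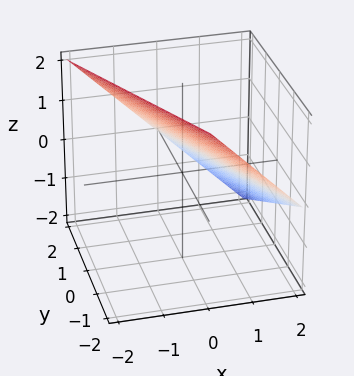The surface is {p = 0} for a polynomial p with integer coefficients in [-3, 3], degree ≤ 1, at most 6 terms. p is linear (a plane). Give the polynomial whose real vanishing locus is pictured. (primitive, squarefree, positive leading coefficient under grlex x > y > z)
2*x + y + 2*z - 2

1. deg p = 1. Every cross-section is a straight line — this is a plane.
2. Reading off the gridlines: one x-axis crossing is at x = 1; it crosses the z-axis at the gridline z = 1; it crosses the y-axis at the gridline y = 2.
3. Matching integer coefficients to the picture gives p.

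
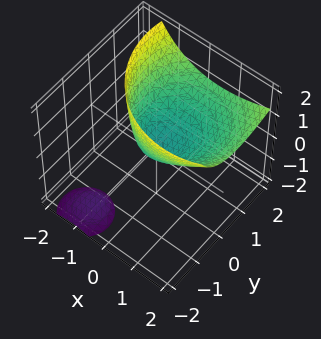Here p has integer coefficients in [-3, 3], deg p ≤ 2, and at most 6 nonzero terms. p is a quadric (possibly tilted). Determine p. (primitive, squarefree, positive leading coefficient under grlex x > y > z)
2*x^2 - 2*x*z + 2*y^2 - 3*y*z - 3*z

(a) The picture has 2 separate pieces. Treating them together as one polynomial.
(b) Degree: no degree-1 surface has this shape, so deg p = 2.
(c) From the visible intercepts: it meets the x-axis at x = 0 (among the integer gridlines); one z-axis crossing is at z = 0.
(d) Together with the visible shape, these determine p as stated.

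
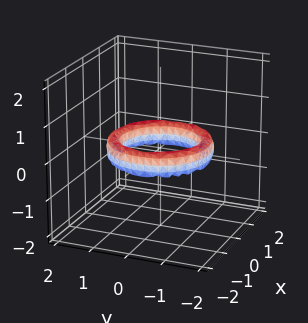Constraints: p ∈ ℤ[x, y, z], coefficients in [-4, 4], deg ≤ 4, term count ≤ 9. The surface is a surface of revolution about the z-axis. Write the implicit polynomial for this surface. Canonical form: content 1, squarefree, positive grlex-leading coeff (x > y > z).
x^4 + 2*x^2*y^2 + y^4 - 3*x^2 - 3*y^2 + 2*z^2 + 2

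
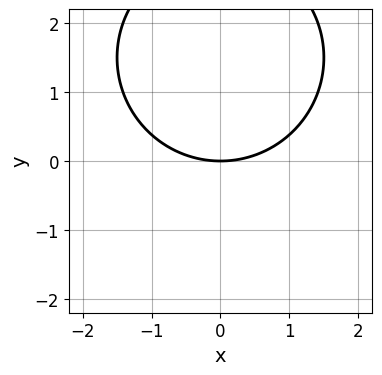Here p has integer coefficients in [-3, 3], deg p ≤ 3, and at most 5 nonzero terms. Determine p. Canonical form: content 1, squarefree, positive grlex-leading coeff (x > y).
x^2 + y^2 - 3*y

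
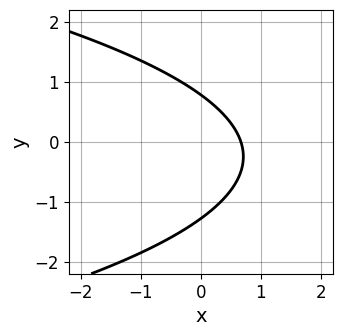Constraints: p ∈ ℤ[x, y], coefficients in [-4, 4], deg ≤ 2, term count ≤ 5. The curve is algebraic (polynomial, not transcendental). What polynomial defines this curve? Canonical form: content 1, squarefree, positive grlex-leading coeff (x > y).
2*y^2 + 3*x + y - 2

(a) deg p = 2. A generic line meets the curve in up to 2 points.
(b) Putting this together gives p.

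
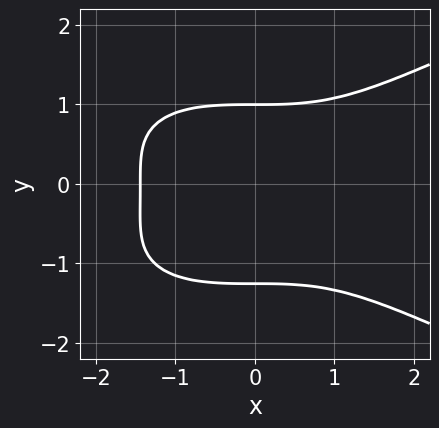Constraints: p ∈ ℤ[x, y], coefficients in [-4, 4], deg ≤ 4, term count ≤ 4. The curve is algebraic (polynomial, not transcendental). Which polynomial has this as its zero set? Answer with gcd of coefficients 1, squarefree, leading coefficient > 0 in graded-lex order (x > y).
The degree is 4 — a generic line meets the curve in up to 4 points.
Against the integer gridlines: it crosses the y-axis at the gridline y = 1.
Putting this together gives p.

2*y^4 - x^3 + y^3 - 3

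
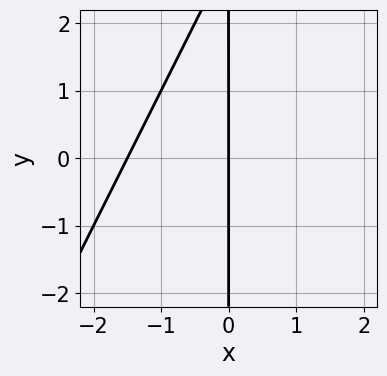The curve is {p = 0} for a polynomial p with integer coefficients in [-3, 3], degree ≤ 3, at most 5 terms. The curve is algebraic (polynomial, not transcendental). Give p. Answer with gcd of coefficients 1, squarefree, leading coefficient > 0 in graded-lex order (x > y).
The degree is 2 — the shape is more complex than any degree-1 curve.
Reading off the gridlines: every point of the y-axis in the box is on the curve; it meets the x-axis at x = 0 (among the integer gridlines).
Matching integer coefficients to the picture gives p.

2*x^2 - x*y + 3*x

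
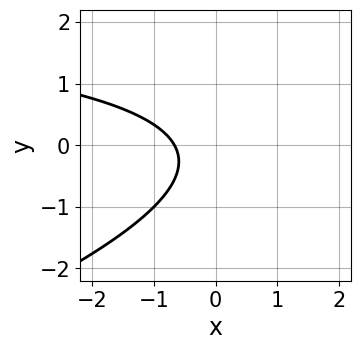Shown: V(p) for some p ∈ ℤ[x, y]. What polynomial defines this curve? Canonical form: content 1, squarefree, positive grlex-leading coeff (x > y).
x*y - 3*y^2 - 3*x - y - 2

(a) The degree is 2 — a generic line meets the curve in up to 2 points.
(b) Reading off the gridlines: it misses every integer gridline on the y-axis.
(c) Solving for integer coefficients yields p as stated.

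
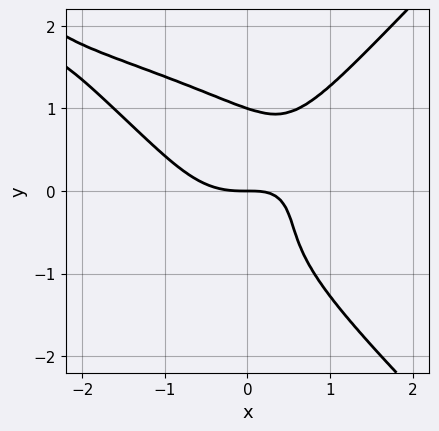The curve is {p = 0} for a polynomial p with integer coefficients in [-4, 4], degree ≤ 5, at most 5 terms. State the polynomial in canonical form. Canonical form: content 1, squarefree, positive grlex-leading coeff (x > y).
x^2*y^2 - y^4 + x^3 - x*y + y

(a) deg p = 4. The shape is more complex than any degree-3 curve.
(b) From the visible intercepts: among the integer gridlines, it crosses the y-axis at y ∈ {0, 1}; it crosses the x-axis at the gridline x = 0.
(c) The integer polynomial consistent with all of this is the stated p.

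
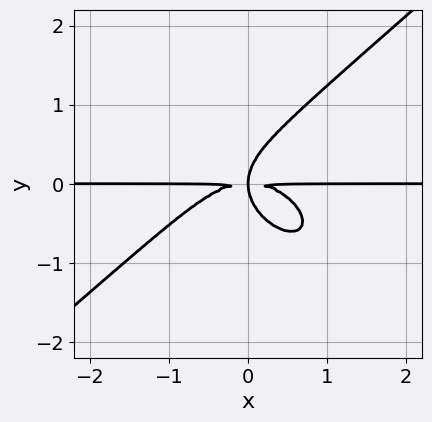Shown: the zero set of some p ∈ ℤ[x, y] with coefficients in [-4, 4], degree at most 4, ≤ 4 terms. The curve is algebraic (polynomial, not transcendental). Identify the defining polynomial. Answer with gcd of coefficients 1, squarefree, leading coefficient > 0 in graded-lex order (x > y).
2*x^3*y - 3*y^4 + 3*x*y^2

First, the degree is 4 — a generic line meets the curve in up to 4 points.
Next, reading off the gridlines: every point of the x-axis in the box is on the curve.
Finally, together with the visible shape, these determine p as stated.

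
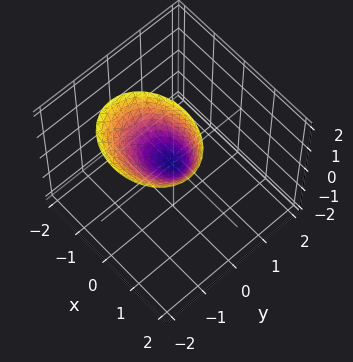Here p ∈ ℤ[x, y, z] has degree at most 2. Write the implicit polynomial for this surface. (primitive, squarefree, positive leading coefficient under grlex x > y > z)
(a) deg p = 2. A generic line meets the surface in up to 2 points.
(b) Against the integer gridlines: one z-axis crossing is at z = 0; it meets the y-axis at y = 0 (among the integer gridlines); it meets the x-axis at x = 0 (among the integer gridlines).
(c) Matching integer coefficients to the picture gives p.

2*x^2 + 3*y^2 + 2*y*z - z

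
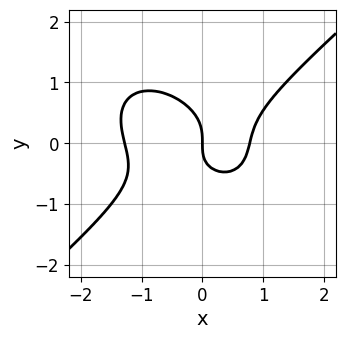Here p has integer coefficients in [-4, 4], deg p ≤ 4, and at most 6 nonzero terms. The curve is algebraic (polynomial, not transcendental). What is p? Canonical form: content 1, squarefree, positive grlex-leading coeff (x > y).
(a) The degree is 3 — a generic line meets the curve in up to 3 points.
(b) Checking where it meets the axes: one y-axis crossing is at y = 0; it crosses the x-axis at the gridline x = 0.
(c) The integer polynomial consistent with all of this is the stated p.

2*x^3 - 3*y^3 + x^2 - x*y - 2*x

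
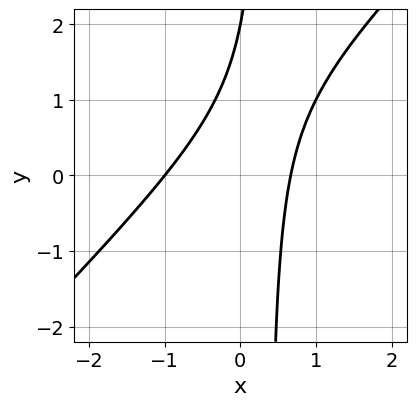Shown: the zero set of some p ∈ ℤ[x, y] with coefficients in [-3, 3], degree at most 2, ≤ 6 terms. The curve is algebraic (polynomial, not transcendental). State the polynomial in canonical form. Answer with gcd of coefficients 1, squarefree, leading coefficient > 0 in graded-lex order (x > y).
(a) deg p = 2.
(b) Observable constraints: it crosses the x-axis at the gridline x = -1; it crosses the y-axis at the gridline y = 2.
(c) Solving for integer coefficients yields p as stated.

3*x^2 - 3*x*y + x + y - 2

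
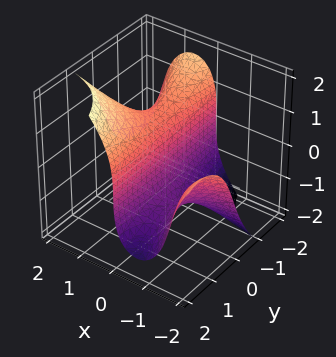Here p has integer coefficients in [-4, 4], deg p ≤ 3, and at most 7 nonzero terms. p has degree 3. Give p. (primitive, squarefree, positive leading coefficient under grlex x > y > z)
3*x^2*y - x^2*z + 2*x*y^2 - z^3 + 2*x

First, the degree is 3 — the shape is more complex than any degree-2 surface.
Then, from the axis intercepts and sections: it crosses the x-axis at the gridline x = 0; it meets the z-axis at z = 0 (among the integer gridlines); every point of the y-axis in the box is on the surface.
Finally, together with the visible shape, these determine p as stated.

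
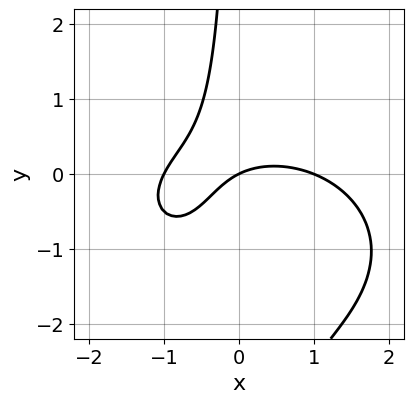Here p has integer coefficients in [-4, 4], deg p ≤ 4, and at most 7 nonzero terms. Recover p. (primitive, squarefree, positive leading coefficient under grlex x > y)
deg p = 3. The shape is more complex than any degree-2 curve.
Reading off the gridlines: among the integer gridlines, it crosses the x-axis at x ∈ {-1, 0, 1}; it crosses the y-axis at the gridline y = 0.
The integer polynomial consistent with all of this is the stated p.

x^3 + 2*x*y^2 + 3*x*y - x + 2*y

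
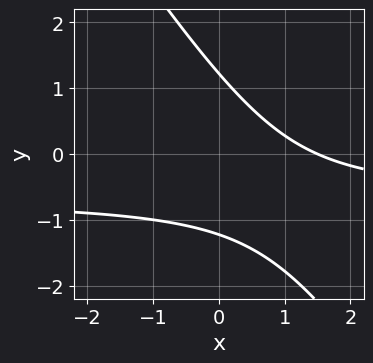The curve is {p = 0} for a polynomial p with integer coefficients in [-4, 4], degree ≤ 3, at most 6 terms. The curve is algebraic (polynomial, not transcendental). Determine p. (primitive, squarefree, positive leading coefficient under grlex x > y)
First, deg p = 2.
Finally, putting this together gives p.

3*x*y + 2*y^2 + 2*x - 3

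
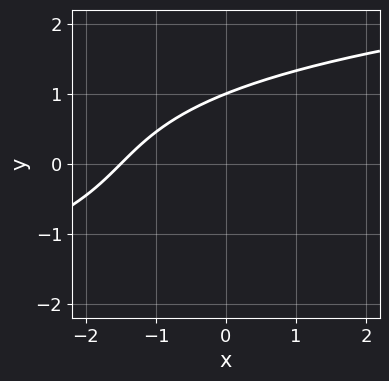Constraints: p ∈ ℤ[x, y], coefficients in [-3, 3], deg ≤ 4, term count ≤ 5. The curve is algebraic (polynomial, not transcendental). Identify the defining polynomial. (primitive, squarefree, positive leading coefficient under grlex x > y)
(a) deg p = 3. No degree-2 curve has this shape.
(b) Observable constraints: it meets the y-axis at y = 1 (among the integer gridlines).
(c) Together with the visible shape, these determine p as stated.

y^3 - 2*x + 2*y - 3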